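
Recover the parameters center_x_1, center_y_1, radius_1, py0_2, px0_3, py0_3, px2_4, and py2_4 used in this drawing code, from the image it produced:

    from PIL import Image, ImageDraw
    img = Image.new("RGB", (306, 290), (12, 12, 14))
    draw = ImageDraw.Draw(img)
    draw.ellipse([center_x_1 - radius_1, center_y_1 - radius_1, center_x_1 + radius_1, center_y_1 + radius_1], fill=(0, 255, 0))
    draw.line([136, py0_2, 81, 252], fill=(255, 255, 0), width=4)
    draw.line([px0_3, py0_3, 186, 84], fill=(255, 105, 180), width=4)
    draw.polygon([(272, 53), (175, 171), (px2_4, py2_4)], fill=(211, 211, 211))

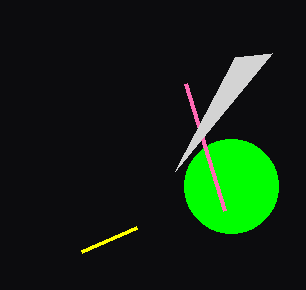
center_x_1 = 231, center_y_1 = 186, radius_1 = 47, py0_2 = 228, px0_3 = 225, py0_3 = 211, px2_4 = 235, py2_4 = 57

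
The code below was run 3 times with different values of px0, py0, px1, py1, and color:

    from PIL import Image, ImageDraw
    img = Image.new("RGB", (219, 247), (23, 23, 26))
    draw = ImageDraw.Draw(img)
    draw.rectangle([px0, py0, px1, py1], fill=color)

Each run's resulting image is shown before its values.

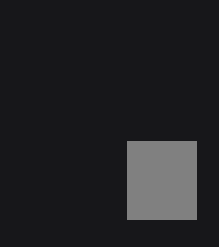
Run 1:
px0 = 127; py0 = 141; px1 = 196; py1 = 219; color = 'gray'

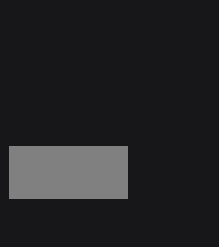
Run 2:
px0 = 9, py0 = 146, px1 = 127, py1 = 198, color = 'gray'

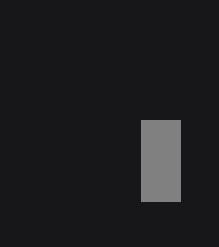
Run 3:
px0 = 141; py0 = 120; px1 = 180; py1 = 201; color = 'gray'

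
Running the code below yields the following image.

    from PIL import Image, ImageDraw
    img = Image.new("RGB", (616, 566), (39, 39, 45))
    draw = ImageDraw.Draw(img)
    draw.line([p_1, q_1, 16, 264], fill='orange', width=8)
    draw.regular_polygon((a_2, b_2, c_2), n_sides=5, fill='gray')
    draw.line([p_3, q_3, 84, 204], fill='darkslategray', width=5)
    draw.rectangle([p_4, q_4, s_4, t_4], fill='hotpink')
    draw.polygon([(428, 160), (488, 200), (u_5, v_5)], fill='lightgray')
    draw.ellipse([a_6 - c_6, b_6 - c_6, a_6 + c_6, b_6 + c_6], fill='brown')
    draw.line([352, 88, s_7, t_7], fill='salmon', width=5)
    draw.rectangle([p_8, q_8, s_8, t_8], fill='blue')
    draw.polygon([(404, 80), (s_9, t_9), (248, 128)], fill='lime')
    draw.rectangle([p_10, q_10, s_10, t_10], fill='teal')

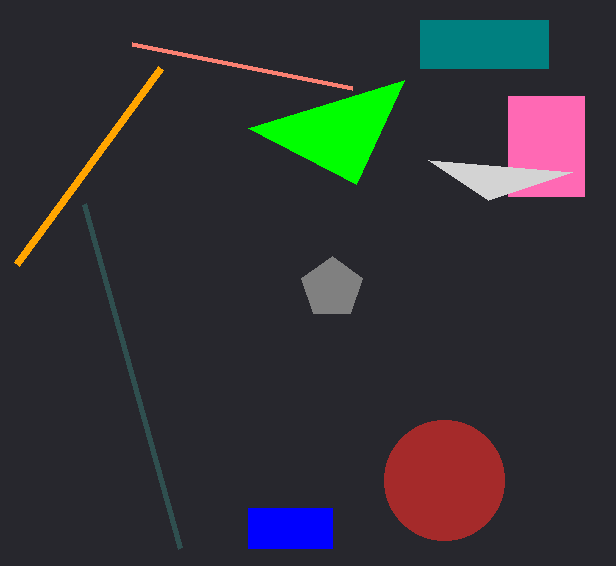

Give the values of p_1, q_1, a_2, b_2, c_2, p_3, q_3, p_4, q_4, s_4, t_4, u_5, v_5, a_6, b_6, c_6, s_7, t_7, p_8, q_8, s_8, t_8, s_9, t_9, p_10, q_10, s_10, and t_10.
p_1 = 160, q_1 = 68, a_2 = 332, b_2 = 288, c_2 = 32, p_3 = 180, q_3 = 548, p_4 = 508, q_4 = 96, s_4 = 584, t_4 = 196, u_5 = 572, v_5 = 172, a_6 = 444, b_6 = 480, c_6 = 60, s_7 = 132, t_7 = 44, p_8 = 248, q_8 = 508, s_8 = 332, t_8 = 548, s_9 = 356, t_9 = 184, p_10 = 420, q_10 = 20, s_10 = 548, t_10 = 68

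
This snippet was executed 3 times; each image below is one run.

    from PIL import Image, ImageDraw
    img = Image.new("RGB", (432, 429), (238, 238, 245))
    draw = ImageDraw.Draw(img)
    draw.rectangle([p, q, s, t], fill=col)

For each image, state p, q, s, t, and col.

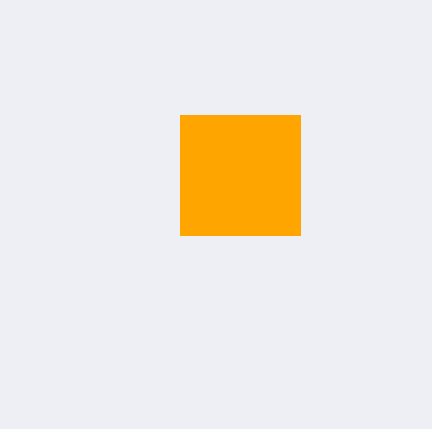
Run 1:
p = 180, q = 115, s = 300, t = 235, col = 'orange'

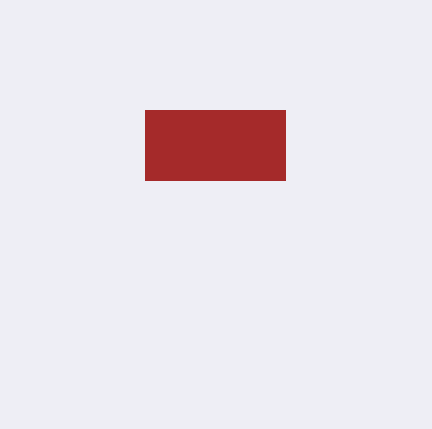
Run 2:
p = 145; q = 110; s = 285; t = 180; col = 'brown'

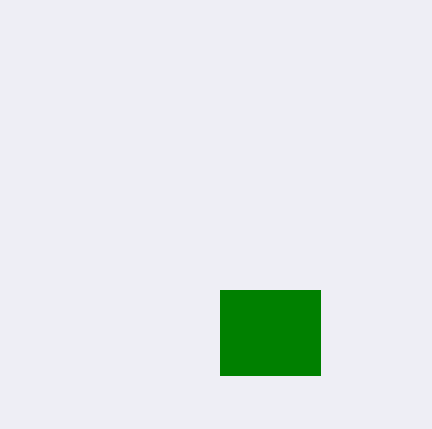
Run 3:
p = 220, q = 290, s = 320, t = 375, col = 'green'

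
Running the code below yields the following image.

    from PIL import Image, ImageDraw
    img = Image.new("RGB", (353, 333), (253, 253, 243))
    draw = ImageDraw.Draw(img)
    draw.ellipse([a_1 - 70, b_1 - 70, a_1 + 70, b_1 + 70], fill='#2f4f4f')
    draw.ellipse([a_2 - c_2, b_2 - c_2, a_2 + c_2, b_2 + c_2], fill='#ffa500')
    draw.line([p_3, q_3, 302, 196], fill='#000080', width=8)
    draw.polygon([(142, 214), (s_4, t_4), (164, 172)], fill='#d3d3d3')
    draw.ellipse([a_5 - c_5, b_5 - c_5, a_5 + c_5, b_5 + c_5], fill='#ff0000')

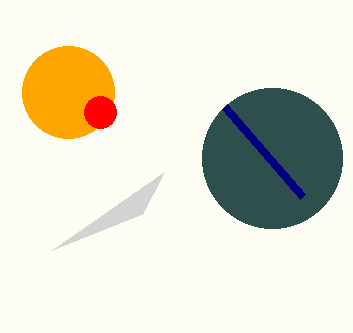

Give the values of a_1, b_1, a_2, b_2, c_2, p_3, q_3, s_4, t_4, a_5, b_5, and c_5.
a_1 = 272
b_1 = 158
a_2 = 68
b_2 = 92
c_2 = 46
p_3 = 224
q_3 = 106
s_4 = 52
t_4 = 250
a_5 = 100
b_5 = 112
c_5 = 16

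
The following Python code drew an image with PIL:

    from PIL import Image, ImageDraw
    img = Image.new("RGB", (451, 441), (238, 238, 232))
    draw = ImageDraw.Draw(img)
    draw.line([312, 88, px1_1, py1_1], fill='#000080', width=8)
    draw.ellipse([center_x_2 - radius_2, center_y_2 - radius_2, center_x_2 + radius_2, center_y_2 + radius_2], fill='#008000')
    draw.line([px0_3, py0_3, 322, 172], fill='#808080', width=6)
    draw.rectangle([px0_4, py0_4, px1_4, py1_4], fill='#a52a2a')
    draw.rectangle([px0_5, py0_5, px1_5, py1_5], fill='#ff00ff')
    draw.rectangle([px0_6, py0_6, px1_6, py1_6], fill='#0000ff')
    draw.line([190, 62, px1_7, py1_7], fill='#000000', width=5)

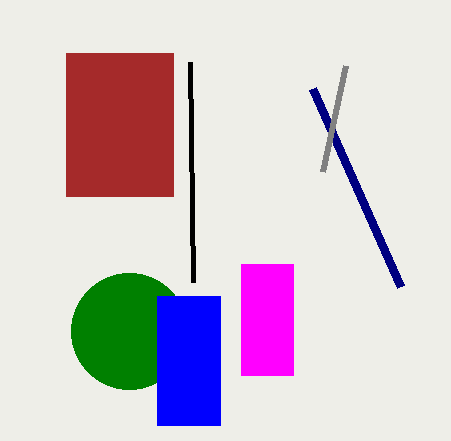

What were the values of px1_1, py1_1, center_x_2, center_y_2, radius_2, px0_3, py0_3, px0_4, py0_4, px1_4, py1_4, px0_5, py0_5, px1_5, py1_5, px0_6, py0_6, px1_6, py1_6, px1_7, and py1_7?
px1_1 = 400, py1_1 = 286, center_x_2 = 129, center_y_2 = 331, radius_2 = 58, px0_3 = 345, py0_3 = 66, px0_4 = 66, py0_4 = 53, px1_4 = 173, py1_4 = 196, px0_5 = 241, py0_5 = 264, px1_5 = 293, py1_5 = 375, px0_6 = 157, py0_6 = 296, px1_6 = 220, py1_6 = 425, px1_7 = 193, py1_7 = 282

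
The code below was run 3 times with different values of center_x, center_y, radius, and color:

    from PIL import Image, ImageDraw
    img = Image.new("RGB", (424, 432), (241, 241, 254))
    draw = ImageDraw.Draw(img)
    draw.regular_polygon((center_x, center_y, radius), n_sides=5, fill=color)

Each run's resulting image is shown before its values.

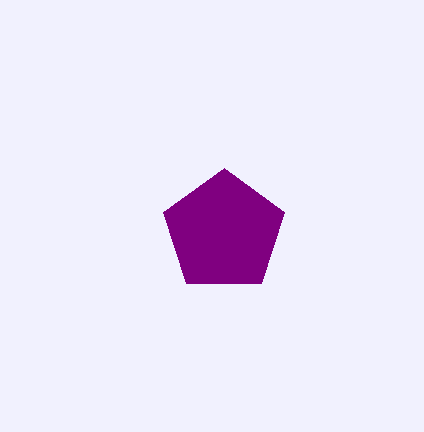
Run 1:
center_x = 224, center_y = 232, radius = 64, color = 'purple'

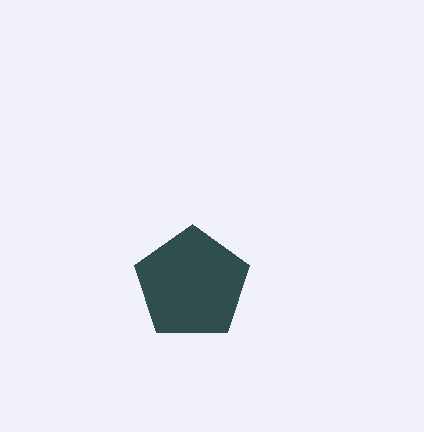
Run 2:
center_x = 192; center_y = 284; radius = 60; color = 'darkslategray'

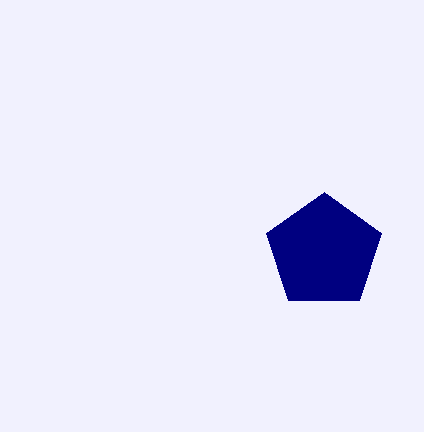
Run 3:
center_x = 324; center_y = 252; radius = 60; color = 'navy'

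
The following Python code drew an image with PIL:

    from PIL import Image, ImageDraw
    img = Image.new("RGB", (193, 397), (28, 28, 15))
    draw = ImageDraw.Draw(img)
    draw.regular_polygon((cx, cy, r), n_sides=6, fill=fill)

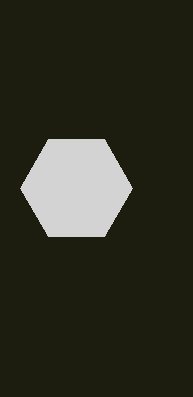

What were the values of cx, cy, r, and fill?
cx = 76, cy = 188, r = 56, fill = 'lightgray'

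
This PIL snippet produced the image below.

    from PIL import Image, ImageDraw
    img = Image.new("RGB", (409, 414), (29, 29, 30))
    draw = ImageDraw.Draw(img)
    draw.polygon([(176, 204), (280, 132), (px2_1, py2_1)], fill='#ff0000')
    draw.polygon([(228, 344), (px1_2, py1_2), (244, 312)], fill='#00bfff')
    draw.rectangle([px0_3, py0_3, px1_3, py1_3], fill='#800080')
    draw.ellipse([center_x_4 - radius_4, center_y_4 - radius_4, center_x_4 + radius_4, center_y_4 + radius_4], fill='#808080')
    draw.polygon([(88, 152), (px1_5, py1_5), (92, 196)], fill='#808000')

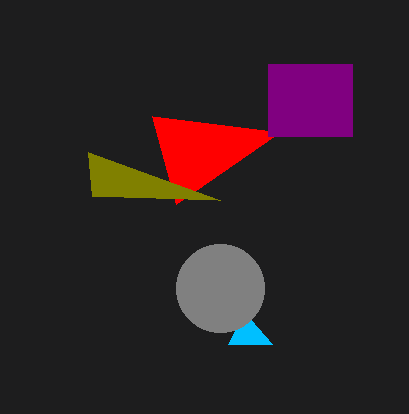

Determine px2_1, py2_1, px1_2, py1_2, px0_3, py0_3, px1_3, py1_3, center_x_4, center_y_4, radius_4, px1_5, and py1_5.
px2_1 = 152
py2_1 = 116
px1_2 = 272
py1_2 = 344
px0_3 = 268
py0_3 = 64
px1_3 = 352
py1_3 = 136
center_x_4 = 220
center_y_4 = 288
radius_4 = 44
px1_5 = 220
py1_5 = 200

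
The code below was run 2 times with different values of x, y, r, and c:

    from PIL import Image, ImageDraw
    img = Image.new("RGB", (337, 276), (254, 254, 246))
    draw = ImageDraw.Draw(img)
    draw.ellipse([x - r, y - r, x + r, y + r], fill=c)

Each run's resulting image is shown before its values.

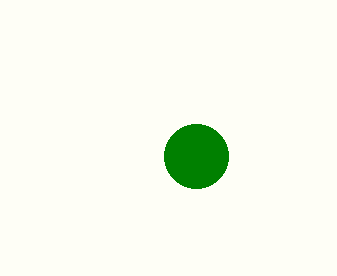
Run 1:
x = 196, y = 156, r = 32, c = 'green'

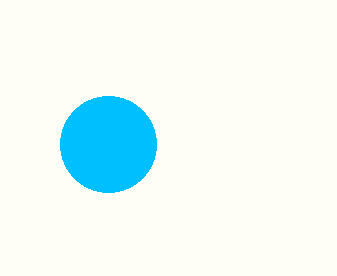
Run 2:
x = 108; y = 144; r = 48; c = 'deepskyblue'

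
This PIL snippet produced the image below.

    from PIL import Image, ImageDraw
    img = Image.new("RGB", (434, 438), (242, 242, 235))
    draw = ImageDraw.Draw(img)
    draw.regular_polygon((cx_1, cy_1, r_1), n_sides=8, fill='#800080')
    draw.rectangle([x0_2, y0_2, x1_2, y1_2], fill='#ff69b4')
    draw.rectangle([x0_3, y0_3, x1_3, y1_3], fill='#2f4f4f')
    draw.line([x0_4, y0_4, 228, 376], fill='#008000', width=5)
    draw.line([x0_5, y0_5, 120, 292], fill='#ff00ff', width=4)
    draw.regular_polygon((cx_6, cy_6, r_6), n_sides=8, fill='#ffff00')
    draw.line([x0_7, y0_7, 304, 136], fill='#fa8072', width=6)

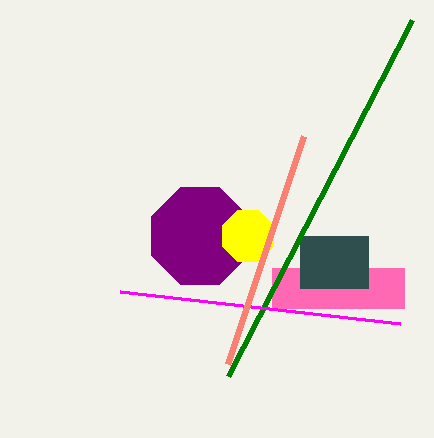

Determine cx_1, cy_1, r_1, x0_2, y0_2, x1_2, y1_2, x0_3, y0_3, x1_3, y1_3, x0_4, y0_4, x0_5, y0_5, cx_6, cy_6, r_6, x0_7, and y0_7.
cx_1 = 200
cy_1 = 236
r_1 = 52
x0_2 = 272
y0_2 = 268
x1_2 = 404
y1_2 = 308
x0_3 = 300
y0_3 = 236
x1_3 = 368
y1_3 = 288
x0_4 = 412
y0_4 = 20
x0_5 = 400
y0_5 = 324
cx_6 = 248
cy_6 = 236
r_6 = 28
x0_7 = 228
y0_7 = 364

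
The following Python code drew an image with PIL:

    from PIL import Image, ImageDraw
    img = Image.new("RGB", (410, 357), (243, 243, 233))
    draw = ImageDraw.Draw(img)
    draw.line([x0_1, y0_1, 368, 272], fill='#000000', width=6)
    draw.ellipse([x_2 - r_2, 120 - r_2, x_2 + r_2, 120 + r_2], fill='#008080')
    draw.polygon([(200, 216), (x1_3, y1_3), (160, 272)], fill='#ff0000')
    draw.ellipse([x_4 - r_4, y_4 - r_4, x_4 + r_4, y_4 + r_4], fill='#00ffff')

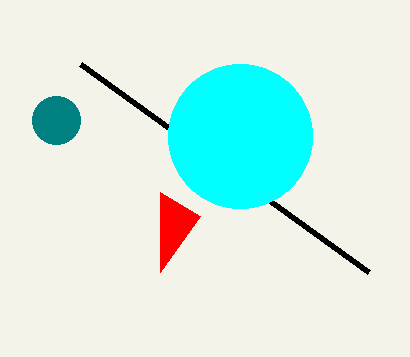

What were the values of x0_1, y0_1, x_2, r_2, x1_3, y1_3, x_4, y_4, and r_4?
x0_1 = 80; y0_1 = 64; x_2 = 56; r_2 = 24; x1_3 = 160; y1_3 = 192; x_4 = 240; y_4 = 136; r_4 = 72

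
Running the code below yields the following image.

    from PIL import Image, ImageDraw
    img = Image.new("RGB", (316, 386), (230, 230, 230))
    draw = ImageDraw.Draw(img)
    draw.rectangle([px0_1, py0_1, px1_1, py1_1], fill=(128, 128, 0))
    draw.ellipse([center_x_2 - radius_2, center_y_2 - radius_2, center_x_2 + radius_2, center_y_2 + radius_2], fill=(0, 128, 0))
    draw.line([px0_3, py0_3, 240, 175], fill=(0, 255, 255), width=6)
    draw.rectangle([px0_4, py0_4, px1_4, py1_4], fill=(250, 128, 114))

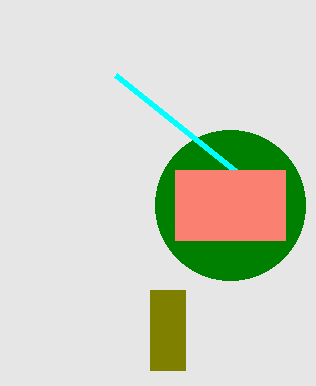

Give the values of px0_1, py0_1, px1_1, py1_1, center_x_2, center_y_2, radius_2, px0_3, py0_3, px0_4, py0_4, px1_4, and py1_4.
px0_1 = 150, py0_1 = 290, px1_1 = 185, py1_1 = 370, center_x_2 = 230, center_y_2 = 205, radius_2 = 75, px0_3 = 115, py0_3 = 75, px0_4 = 175, py0_4 = 170, px1_4 = 285, py1_4 = 240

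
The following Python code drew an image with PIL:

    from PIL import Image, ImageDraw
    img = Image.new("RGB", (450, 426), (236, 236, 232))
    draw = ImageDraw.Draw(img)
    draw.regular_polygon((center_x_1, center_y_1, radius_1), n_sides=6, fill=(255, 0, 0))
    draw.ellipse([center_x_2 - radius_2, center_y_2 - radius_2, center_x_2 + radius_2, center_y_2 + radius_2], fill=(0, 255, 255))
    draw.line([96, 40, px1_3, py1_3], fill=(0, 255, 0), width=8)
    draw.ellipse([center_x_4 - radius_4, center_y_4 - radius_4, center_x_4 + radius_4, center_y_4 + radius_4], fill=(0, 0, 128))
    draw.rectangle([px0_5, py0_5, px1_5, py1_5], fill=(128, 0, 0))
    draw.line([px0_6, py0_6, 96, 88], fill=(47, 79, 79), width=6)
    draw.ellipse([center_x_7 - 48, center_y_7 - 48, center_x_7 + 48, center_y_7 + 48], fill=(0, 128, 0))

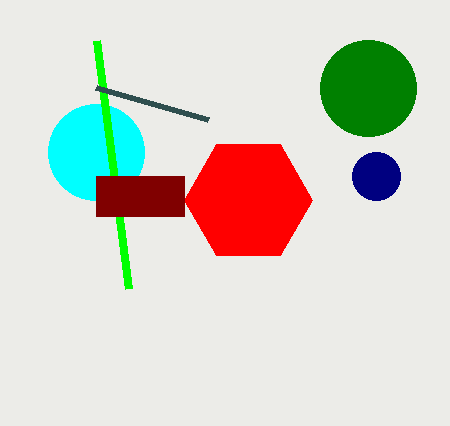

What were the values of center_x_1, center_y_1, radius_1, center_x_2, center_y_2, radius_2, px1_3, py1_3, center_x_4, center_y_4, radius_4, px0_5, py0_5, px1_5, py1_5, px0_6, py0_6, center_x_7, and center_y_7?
center_x_1 = 248, center_y_1 = 200, radius_1 = 64, center_x_2 = 96, center_y_2 = 152, radius_2 = 48, px1_3 = 128, py1_3 = 288, center_x_4 = 376, center_y_4 = 176, radius_4 = 24, px0_5 = 96, py0_5 = 176, px1_5 = 184, py1_5 = 216, px0_6 = 208, py0_6 = 120, center_x_7 = 368, center_y_7 = 88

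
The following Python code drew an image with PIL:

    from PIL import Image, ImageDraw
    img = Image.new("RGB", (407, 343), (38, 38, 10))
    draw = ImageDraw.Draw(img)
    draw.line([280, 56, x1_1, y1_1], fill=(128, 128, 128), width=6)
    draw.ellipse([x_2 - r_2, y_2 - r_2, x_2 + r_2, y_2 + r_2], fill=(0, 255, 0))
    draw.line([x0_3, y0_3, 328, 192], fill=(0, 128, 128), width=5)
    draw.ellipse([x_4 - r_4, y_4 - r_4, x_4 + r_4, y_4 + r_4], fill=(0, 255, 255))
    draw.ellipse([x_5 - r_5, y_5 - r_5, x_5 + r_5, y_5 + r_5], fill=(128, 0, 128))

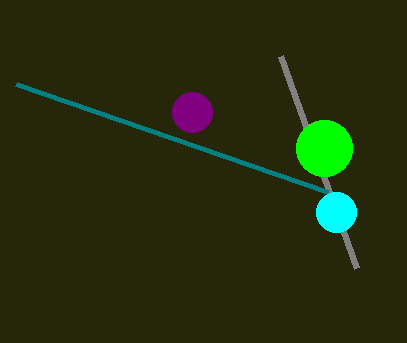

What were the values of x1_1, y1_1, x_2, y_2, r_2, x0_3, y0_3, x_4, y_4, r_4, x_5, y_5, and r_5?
x1_1 = 356
y1_1 = 268
x_2 = 324
y_2 = 148
r_2 = 28
x0_3 = 16
y0_3 = 84
x_4 = 336
y_4 = 212
r_4 = 20
x_5 = 192
y_5 = 112
r_5 = 20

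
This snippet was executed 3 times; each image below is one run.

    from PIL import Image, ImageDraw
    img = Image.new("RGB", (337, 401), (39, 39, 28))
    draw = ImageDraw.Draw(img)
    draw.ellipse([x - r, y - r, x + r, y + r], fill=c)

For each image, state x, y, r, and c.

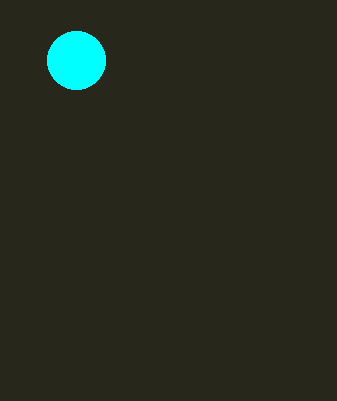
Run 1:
x = 76
y = 60
r = 29
c = 'cyan'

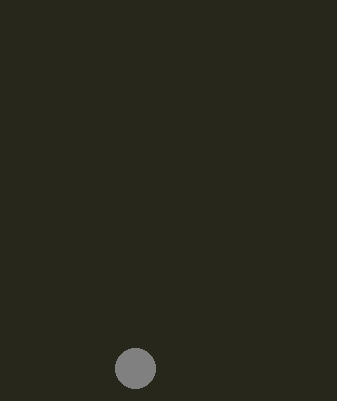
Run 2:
x = 135, y = 368, r = 20, c = 'gray'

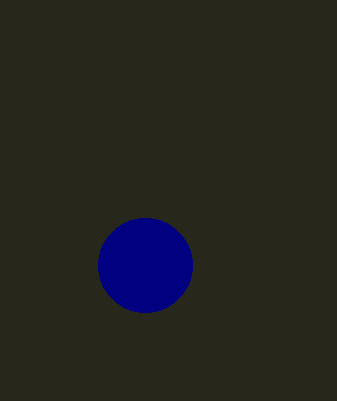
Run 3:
x = 145; y = 265; r = 47; c = 'navy'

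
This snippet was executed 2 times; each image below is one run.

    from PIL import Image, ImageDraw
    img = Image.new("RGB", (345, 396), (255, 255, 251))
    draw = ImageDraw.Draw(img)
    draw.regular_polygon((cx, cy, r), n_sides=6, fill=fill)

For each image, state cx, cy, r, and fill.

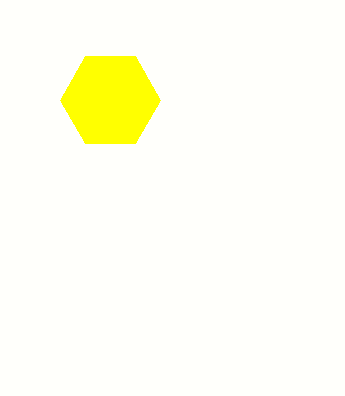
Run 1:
cx = 110
cy = 100
r = 50
fill = 'yellow'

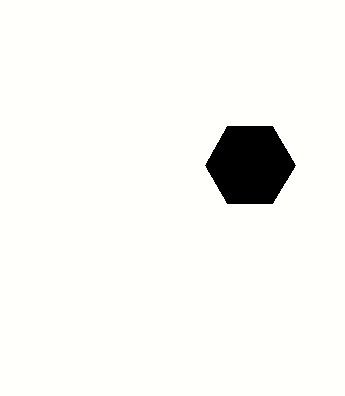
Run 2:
cx = 250, cy = 165, r = 45, fill = 'black'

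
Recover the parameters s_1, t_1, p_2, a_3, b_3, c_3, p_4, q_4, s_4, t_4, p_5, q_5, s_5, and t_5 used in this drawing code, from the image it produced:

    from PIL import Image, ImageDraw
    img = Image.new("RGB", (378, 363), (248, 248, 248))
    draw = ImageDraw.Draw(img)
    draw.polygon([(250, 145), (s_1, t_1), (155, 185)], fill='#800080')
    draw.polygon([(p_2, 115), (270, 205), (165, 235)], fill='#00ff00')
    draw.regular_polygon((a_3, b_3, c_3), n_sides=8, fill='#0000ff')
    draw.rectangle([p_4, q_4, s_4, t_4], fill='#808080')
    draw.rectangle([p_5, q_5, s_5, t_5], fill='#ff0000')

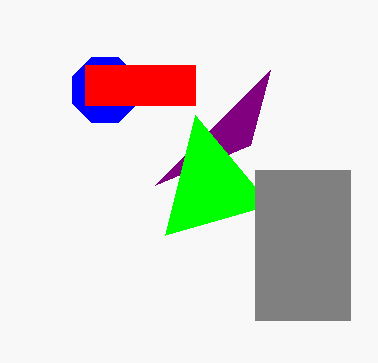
s_1 = 270, t_1 = 70, p_2 = 195, a_3 = 105, b_3 = 90, c_3 = 35, p_4 = 255, q_4 = 170, s_4 = 350, t_4 = 320, p_5 = 85, q_5 = 65, s_5 = 195, t_5 = 105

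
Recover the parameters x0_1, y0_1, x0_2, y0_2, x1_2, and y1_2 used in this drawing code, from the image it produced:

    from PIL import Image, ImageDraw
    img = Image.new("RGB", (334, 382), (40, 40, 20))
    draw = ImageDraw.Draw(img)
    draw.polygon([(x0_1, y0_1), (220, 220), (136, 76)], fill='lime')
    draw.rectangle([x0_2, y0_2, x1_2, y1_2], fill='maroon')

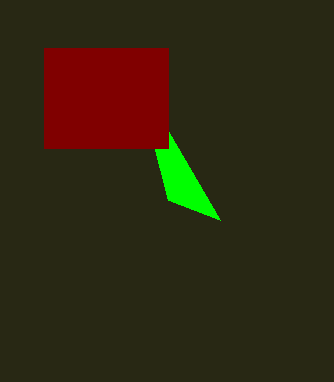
x0_1 = 168; y0_1 = 200; x0_2 = 44; y0_2 = 48; x1_2 = 168; y1_2 = 148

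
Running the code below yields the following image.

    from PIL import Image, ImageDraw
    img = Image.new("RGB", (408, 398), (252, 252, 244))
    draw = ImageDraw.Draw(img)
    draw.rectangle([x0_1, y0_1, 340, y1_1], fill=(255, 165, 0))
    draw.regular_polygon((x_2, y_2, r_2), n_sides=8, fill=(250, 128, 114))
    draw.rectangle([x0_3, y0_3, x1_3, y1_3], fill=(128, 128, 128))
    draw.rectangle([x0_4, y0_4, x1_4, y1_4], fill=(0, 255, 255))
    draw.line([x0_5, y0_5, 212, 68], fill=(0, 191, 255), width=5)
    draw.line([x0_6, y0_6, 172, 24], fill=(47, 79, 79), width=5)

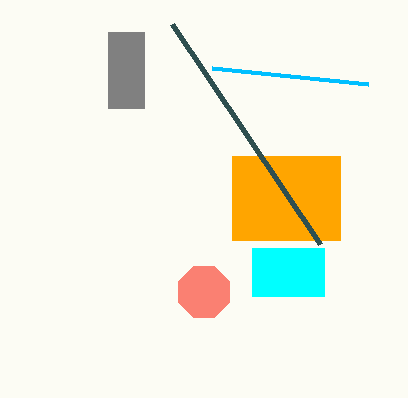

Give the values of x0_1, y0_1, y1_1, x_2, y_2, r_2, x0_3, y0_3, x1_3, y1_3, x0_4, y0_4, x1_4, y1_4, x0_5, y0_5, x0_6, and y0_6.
x0_1 = 232, y0_1 = 156, y1_1 = 240, x_2 = 204, y_2 = 292, r_2 = 28, x0_3 = 108, y0_3 = 32, x1_3 = 144, y1_3 = 108, x0_4 = 252, y0_4 = 248, x1_4 = 324, y1_4 = 296, x0_5 = 368, y0_5 = 84, x0_6 = 320, y0_6 = 244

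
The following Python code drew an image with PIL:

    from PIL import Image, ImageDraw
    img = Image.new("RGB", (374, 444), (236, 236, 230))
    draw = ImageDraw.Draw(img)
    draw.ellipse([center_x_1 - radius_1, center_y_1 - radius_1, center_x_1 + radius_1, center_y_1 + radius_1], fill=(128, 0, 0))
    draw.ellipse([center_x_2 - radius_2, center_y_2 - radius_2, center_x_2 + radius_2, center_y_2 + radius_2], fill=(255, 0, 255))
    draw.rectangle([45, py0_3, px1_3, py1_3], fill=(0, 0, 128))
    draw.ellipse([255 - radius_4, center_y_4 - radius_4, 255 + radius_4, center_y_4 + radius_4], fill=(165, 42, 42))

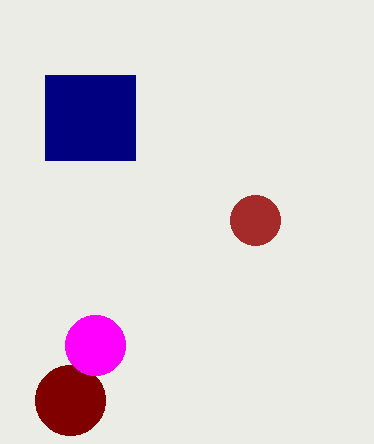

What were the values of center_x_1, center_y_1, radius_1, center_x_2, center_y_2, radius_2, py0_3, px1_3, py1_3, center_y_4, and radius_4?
center_x_1 = 70; center_y_1 = 400; radius_1 = 35; center_x_2 = 95; center_y_2 = 345; radius_2 = 30; py0_3 = 75; px1_3 = 135; py1_3 = 160; center_y_4 = 220; radius_4 = 25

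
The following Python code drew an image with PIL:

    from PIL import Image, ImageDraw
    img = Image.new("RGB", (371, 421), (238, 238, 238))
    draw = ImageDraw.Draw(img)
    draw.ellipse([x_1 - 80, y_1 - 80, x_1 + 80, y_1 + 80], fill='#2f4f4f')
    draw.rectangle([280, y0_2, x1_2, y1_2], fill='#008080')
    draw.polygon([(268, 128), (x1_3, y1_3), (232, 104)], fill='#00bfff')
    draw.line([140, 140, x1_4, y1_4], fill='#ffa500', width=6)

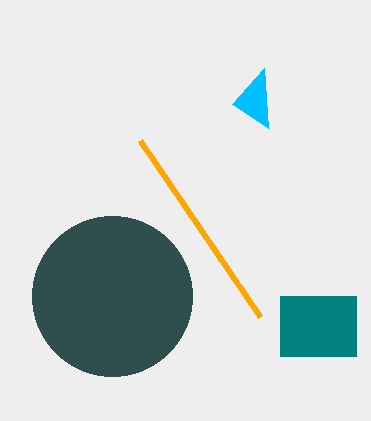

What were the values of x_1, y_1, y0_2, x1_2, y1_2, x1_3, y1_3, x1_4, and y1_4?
x_1 = 112
y_1 = 296
y0_2 = 296
x1_2 = 356
y1_2 = 356
x1_3 = 264
y1_3 = 68
x1_4 = 260
y1_4 = 316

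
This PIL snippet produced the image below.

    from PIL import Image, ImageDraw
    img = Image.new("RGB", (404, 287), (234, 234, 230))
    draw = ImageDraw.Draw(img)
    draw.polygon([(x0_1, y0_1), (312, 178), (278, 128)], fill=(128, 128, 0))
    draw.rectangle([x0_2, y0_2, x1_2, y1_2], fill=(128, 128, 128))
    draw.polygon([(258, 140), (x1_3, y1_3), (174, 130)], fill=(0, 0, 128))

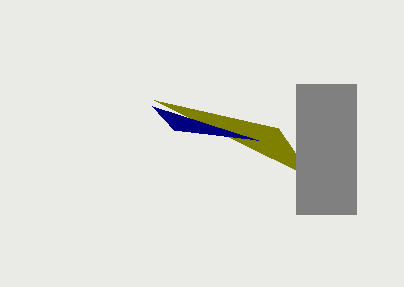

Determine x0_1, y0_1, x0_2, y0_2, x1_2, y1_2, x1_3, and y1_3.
x0_1 = 154
y0_1 = 100
x0_2 = 296
y0_2 = 84
x1_2 = 356
y1_2 = 214
x1_3 = 152
y1_3 = 106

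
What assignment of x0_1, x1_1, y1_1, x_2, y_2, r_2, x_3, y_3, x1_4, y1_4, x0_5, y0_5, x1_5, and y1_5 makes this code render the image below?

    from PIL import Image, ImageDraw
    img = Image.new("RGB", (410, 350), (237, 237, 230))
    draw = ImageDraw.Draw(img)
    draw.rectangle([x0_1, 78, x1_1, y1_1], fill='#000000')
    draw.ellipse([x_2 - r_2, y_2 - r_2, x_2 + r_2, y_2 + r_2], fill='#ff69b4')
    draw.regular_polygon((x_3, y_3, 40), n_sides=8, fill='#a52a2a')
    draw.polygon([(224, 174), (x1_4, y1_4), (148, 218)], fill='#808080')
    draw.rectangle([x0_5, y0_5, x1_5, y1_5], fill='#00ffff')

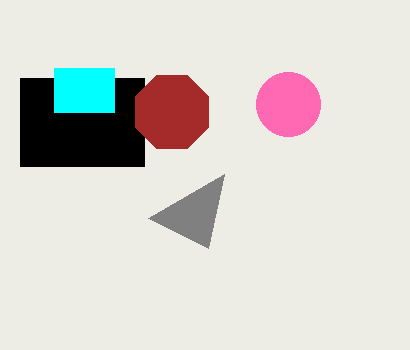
x0_1 = 20, x1_1 = 144, y1_1 = 166, x_2 = 288, y_2 = 104, r_2 = 32, x_3 = 172, y_3 = 112, x1_4 = 208, y1_4 = 248, x0_5 = 54, y0_5 = 68, x1_5 = 114, y1_5 = 112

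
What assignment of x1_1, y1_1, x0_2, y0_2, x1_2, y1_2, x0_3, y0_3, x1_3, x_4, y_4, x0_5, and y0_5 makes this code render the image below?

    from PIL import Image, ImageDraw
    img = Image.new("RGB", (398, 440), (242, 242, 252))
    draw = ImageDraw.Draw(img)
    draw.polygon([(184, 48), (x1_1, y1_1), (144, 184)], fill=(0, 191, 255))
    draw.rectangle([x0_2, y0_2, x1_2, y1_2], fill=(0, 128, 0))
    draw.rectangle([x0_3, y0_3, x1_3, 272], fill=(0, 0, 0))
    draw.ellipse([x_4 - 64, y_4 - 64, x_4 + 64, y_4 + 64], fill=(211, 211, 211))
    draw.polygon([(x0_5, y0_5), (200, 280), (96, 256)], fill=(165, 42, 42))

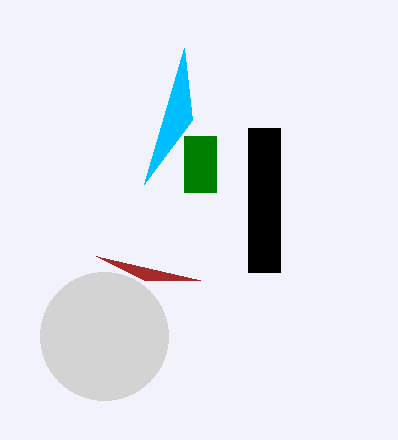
x1_1 = 192; y1_1 = 120; x0_2 = 184; y0_2 = 136; x1_2 = 216; y1_2 = 192; x0_3 = 248; y0_3 = 128; x1_3 = 280; x_4 = 104; y_4 = 336; x0_5 = 144; y0_5 = 280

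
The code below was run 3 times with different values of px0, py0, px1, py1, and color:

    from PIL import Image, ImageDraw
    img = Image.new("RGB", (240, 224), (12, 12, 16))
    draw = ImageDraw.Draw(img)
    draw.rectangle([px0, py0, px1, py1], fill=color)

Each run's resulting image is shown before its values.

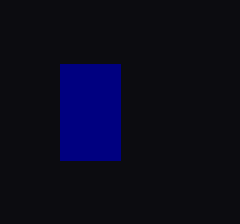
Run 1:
px0 = 60; py0 = 64; px1 = 120; py1 = 160; color = 'navy'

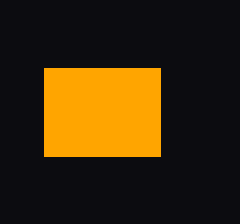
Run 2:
px0 = 44; py0 = 68; px1 = 160; py1 = 156; color = 'orange'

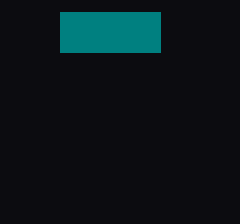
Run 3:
px0 = 60, py0 = 12, px1 = 160, py1 = 52, color = 'teal'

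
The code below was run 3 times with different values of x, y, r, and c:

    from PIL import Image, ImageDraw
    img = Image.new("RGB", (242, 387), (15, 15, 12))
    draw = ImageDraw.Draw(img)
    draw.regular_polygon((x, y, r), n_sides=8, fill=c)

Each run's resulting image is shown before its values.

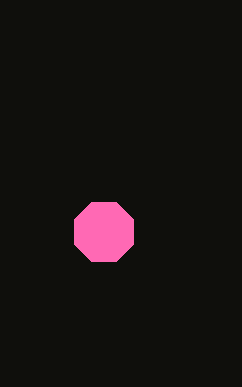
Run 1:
x = 104, y = 232, r = 32, c = 'hotpink'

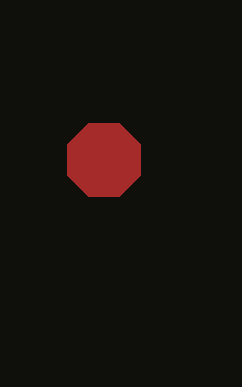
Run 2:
x = 104
y = 160
r = 40
c = 'brown'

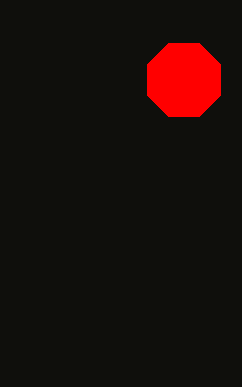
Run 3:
x = 184, y = 80, r = 40, c = 'red'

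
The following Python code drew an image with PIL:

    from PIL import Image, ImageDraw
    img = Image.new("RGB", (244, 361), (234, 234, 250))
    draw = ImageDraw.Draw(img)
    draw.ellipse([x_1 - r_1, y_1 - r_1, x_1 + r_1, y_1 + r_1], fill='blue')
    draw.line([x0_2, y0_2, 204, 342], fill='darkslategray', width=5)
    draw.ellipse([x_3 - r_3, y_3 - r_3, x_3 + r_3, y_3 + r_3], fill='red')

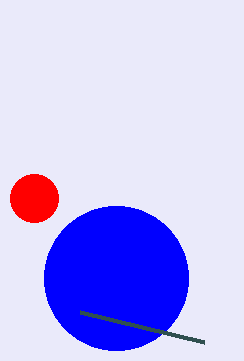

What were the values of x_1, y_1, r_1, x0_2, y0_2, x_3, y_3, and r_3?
x_1 = 116
y_1 = 278
r_1 = 72
x0_2 = 80
y0_2 = 312
x_3 = 34
y_3 = 198
r_3 = 24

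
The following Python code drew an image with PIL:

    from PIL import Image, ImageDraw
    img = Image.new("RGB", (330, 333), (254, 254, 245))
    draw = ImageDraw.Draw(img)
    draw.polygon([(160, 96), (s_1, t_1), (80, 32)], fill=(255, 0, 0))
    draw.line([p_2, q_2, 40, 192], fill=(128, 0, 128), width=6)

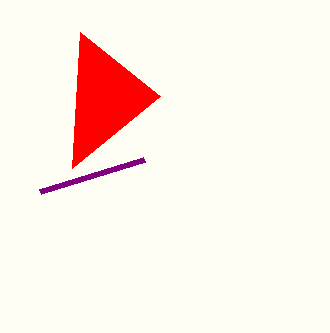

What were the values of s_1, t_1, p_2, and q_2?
s_1 = 72; t_1 = 168; p_2 = 144; q_2 = 160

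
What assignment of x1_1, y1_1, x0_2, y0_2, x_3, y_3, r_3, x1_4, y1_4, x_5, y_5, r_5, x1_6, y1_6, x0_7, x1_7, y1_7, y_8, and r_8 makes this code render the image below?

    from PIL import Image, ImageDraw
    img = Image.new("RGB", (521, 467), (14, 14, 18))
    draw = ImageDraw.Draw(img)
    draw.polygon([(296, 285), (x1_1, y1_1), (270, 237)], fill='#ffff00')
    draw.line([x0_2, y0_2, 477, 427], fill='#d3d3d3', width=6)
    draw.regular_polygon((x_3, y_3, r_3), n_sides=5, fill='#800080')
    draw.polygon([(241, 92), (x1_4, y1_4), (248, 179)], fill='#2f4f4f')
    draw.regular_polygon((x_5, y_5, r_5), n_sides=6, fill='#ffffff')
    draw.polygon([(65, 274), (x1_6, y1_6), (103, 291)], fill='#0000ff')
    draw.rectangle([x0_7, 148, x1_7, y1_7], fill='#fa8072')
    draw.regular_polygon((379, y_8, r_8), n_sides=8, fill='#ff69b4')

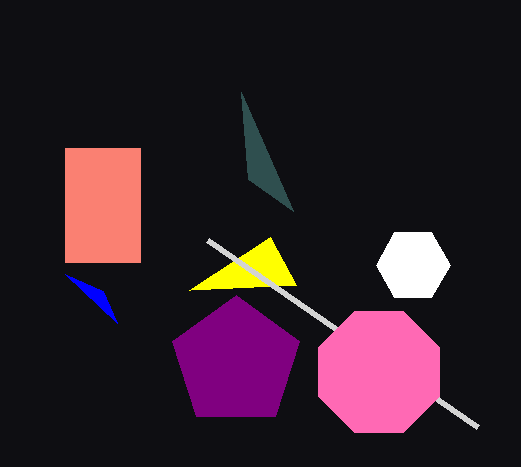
x1_1 = 189
y1_1 = 290
x0_2 = 207
y0_2 = 240
x_3 = 236
y_3 = 362
r_3 = 67
x1_4 = 293
y1_4 = 211
x_5 = 413
y_5 = 265
r_5 = 37
x1_6 = 117
y1_6 = 323
x0_7 = 65
x1_7 = 140
y1_7 = 262
y_8 = 372
r_8 = 65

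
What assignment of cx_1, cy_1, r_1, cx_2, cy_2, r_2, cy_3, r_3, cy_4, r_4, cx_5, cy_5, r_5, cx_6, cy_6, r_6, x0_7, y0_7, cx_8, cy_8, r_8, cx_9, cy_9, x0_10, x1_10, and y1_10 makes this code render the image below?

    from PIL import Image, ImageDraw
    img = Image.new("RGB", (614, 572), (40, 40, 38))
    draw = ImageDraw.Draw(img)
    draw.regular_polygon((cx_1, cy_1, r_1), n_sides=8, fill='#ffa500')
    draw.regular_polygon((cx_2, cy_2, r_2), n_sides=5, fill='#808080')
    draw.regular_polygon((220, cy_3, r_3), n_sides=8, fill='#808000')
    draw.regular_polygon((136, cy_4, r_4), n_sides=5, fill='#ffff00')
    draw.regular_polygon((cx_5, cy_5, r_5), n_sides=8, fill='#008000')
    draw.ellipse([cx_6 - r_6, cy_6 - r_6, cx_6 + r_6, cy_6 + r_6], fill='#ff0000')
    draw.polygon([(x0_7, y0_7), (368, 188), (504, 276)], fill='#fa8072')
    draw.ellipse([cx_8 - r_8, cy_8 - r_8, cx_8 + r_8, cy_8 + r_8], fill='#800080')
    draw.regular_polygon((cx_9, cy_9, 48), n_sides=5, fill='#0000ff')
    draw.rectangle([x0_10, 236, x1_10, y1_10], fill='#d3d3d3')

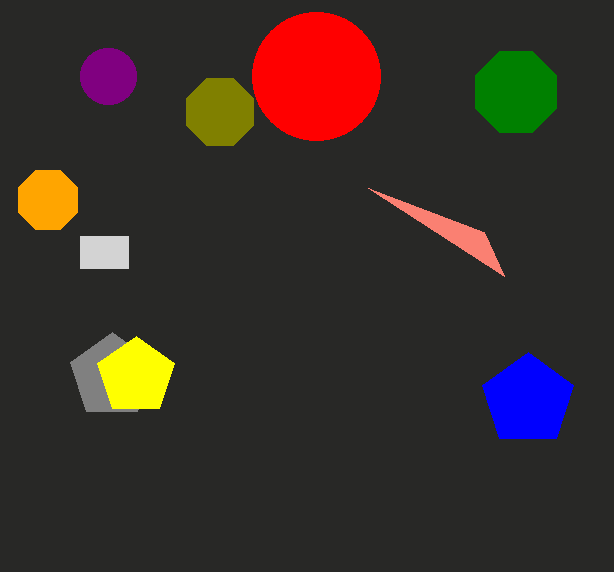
cx_1 = 48; cy_1 = 200; r_1 = 32; cx_2 = 112; cy_2 = 376; r_2 = 44; cy_3 = 112; r_3 = 36; cy_4 = 376; r_4 = 40; cx_5 = 516; cy_5 = 92; r_5 = 44; cx_6 = 316; cy_6 = 76; r_6 = 64; x0_7 = 484; y0_7 = 232; cx_8 = 108; cy_8 = 76; r_8 = 28; cx_9 = 528; cy_9 = 400; x0_10 = 80; x1_10 = 128; y1_10 = 268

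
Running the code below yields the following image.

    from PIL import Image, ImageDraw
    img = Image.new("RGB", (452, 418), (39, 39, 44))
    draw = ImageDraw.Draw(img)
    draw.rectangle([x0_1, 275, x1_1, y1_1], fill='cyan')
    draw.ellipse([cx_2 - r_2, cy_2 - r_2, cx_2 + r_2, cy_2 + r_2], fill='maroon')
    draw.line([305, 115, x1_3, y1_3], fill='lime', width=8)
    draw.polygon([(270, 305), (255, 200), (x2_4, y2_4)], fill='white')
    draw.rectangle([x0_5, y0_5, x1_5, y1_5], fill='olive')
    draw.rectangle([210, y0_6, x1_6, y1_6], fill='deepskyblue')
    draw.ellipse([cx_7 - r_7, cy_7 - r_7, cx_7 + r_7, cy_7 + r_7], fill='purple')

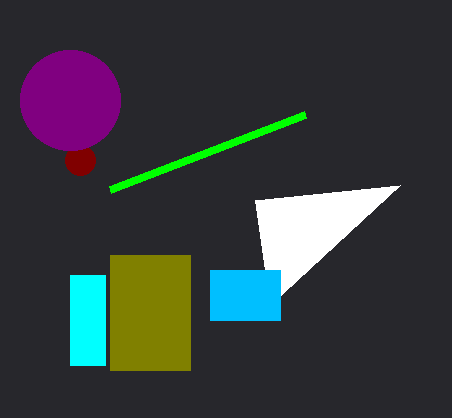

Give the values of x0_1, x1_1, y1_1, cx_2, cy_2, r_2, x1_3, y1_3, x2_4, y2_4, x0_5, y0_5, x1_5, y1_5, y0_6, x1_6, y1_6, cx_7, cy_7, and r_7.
x0_1 = 70
x1_1 = 105
y1_1 = 365
cx_2 = 80
cy_2 = 160
r_2 = 15
x1_3 = 110
y1_3 = 190
x2_4 = 400
y2_4 = 185
x0_5 = 110
y0_5 = 255
x1_5 = 190
y1_5 = 370
y0_6 = 270
x1_6 = 280
y1_6 = 320
cx_7 = 70
cy_7 = 100
r_7 = 50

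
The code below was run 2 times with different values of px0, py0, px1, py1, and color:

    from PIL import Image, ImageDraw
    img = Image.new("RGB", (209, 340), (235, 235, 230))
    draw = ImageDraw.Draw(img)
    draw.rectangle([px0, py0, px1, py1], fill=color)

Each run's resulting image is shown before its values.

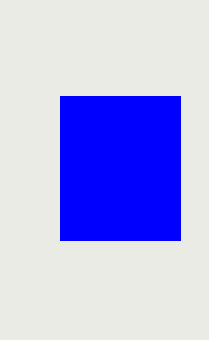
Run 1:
px0 = 60; py0 = 96; px1 = 180; py1 = 240; color = 'blue'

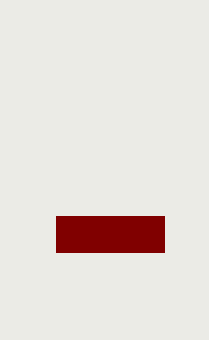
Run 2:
px0 = 56; py0 = 216; px1 = 164; py1 = 252; color = 'maroon'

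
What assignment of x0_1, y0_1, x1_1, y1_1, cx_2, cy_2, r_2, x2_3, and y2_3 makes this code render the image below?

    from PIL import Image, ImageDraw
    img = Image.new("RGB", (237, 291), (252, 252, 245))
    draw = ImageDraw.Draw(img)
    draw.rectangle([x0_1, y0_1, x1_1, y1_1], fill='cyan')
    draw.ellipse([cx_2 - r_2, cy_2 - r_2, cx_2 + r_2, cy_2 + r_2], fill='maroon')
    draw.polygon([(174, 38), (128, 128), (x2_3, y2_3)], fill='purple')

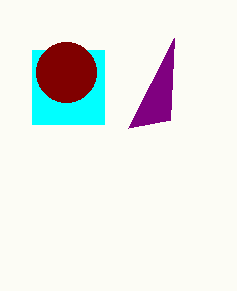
x0_1 = 32, y0_1 = 50, x1_1 = 104, y1_1 = 124, cx_2 = 66, cy_2 = 72, r_2 = 30, x2_3 = 170, y2_3 = 120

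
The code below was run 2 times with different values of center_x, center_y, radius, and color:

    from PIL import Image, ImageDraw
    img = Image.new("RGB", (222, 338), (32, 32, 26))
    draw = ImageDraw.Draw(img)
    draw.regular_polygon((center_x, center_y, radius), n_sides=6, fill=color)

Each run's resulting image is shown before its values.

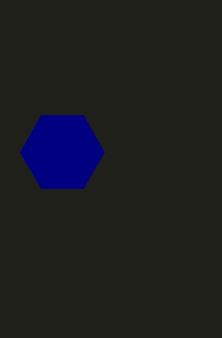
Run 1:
center_x = 62; center_y = 152; radius = 42; color = 'navy'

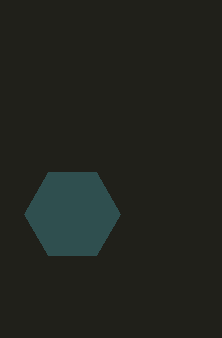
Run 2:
center_x = 72; center_y = 214; radius = 48; color = 'darkslategray'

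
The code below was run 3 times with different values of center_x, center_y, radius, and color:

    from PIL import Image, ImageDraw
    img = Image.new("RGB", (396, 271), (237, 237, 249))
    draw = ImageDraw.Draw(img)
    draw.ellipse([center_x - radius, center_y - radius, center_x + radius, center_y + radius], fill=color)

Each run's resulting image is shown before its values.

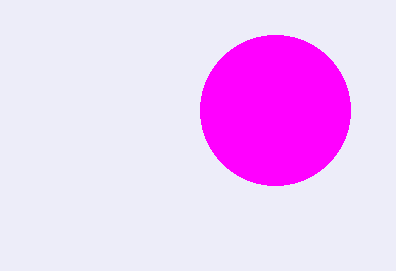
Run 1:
center_x = 275
center_y = 110
radius = 75
color = 'magenta'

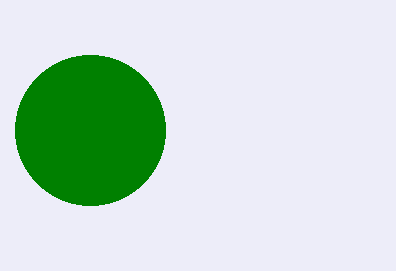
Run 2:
center_x = 90; center_y = 130; radius = 75; color = 'green'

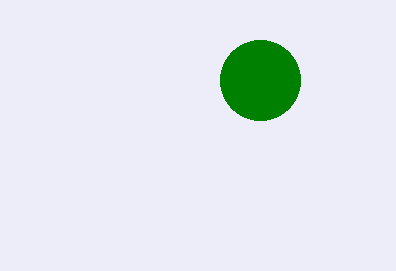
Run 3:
center_x = 260; center_y = 80; radius = 40; color = 'green'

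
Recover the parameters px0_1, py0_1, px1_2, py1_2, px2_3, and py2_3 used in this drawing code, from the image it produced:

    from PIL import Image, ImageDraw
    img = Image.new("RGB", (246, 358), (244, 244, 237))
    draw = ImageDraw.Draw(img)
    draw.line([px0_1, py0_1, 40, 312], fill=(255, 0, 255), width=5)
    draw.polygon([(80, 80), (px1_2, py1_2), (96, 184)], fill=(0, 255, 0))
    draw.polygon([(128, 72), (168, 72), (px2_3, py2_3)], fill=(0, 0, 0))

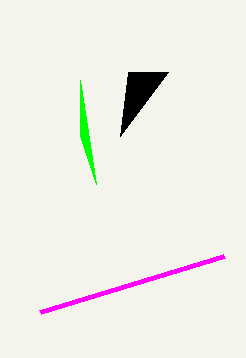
px0_1 = 224; py0_1 = 256; px1_2 = 80; py1_2 = 136; px2_3 = 120; py2_3 = 136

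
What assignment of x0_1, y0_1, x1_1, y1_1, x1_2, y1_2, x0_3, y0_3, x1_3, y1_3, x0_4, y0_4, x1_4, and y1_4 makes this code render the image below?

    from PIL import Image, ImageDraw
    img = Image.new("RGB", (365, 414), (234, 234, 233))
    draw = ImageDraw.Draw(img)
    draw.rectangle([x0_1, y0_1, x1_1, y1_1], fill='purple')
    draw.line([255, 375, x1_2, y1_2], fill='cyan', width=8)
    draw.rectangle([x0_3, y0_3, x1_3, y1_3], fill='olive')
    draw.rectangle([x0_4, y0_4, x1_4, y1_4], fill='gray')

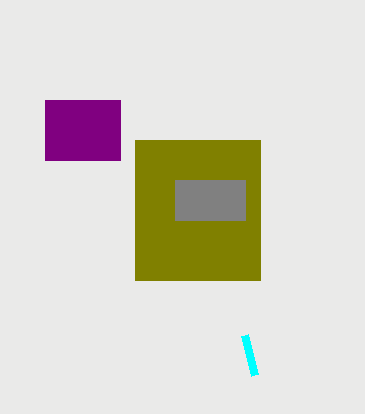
x0_1 = 45
y0_1 = 100
x1_1 = 120
y1_1 = 160
x1_2 = 245
y1_2 = 335
x0_3 = 135
y0_3 = 140
x1_3 = 260
y1_3 = 280
x0_4 = 175
y0_4 = 180
x1_4 = 245
y1_4 = 220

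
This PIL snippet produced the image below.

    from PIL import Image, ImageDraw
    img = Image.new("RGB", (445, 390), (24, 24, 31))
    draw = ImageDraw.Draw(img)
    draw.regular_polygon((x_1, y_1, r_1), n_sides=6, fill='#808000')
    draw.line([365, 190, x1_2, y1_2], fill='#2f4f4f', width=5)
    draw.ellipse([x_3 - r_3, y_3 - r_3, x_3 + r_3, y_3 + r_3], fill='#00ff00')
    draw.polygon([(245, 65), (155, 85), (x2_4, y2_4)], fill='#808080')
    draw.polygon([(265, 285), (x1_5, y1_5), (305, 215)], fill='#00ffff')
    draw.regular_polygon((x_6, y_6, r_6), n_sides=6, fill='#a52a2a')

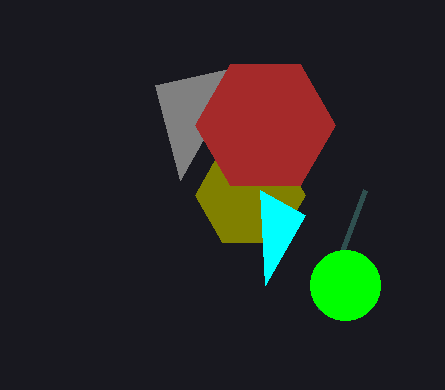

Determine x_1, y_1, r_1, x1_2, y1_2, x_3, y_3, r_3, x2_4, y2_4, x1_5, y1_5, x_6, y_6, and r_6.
x_1 = 250, y_1 = 195, r_1 = 55, x1_2 = 320, y1_2 = 310, x_3 = 345, y_3 = 285, r_3 = 35, x2_4 = 180, y2_4 = 180, x1_5 = 260, y1_5 = 190, x_6 = 265, y_6 = 125, r_6 = 70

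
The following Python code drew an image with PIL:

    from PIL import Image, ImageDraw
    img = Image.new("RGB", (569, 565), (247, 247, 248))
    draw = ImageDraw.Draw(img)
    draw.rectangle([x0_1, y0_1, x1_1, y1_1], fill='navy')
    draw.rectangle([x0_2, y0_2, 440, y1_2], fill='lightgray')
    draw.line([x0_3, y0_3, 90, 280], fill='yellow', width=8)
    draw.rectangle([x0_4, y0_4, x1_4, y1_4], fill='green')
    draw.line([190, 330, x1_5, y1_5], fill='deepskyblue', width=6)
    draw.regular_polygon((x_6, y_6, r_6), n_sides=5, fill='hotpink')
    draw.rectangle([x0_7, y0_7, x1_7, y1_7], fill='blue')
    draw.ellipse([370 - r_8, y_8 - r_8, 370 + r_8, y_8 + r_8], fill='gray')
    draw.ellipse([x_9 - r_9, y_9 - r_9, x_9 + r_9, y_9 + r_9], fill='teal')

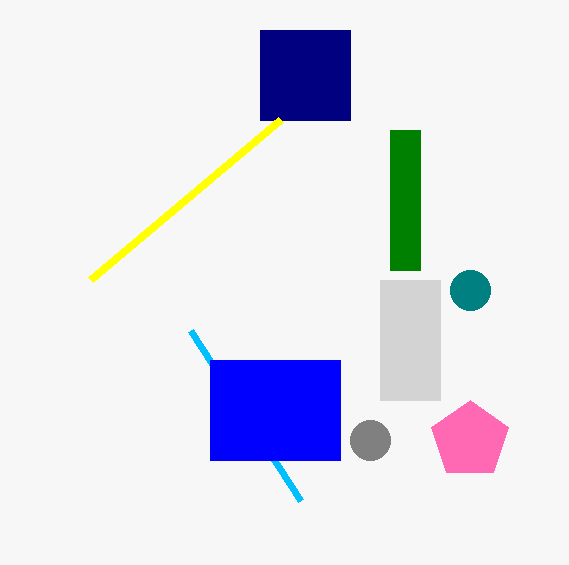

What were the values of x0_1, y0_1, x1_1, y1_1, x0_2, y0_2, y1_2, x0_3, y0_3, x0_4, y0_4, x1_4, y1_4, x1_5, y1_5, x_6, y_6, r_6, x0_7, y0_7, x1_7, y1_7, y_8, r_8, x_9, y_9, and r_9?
x0_1 = 260; y0_1 = 30; x1_1 = 350; y1_1 = 120; x0_2 = 380; y0_2 = 280; y1_2 = 400; x0_3 = 280; y0_3 = 120; x0_4 = 390; y0_4 = 130; x1_4 = 420; y1_4 = 270; x1_5 = 300; y1_5 = 500; x_6 = 470; y_6 = 440; r_6 = 40; x0_7 = 210; y0_7 = 360; x1_7 = 340; y1_7 = 460; y_8 = 440; r_8 = 20; x_9 = 470; y_9 = 290; r_9 = 20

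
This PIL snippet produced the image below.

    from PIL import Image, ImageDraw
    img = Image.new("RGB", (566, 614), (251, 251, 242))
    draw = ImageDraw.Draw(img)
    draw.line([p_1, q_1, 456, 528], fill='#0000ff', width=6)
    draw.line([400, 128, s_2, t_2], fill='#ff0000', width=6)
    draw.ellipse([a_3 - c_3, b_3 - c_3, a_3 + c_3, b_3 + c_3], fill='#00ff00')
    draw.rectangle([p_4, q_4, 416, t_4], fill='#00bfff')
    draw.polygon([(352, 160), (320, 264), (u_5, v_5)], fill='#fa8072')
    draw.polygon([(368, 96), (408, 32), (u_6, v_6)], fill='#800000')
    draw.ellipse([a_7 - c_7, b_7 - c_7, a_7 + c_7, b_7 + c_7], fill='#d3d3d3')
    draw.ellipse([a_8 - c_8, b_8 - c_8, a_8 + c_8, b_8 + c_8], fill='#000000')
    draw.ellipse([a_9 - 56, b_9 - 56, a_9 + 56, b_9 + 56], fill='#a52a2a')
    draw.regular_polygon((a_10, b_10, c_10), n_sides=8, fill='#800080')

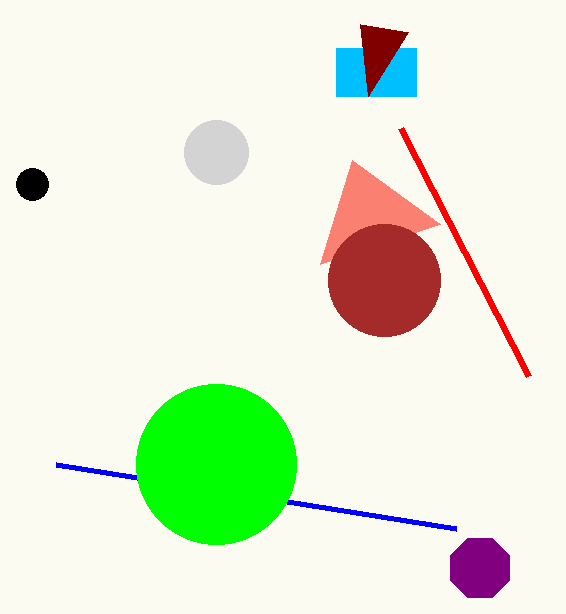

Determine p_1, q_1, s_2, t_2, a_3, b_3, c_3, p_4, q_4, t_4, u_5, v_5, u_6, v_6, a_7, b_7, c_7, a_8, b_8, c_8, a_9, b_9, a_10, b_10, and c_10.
p_1 = 56; q_1 = 464; s_2 = 528; t_2 = 376; a_3 = 216; b_3 = 464; c_3 = 80; p_4 = 336; q_4 = 48; t_4 = 96; u_5 = 440; v_5 = 224; u_6 = 360; v_6 = 24; a_7 = 216; b_7 = 152; c_7 = 32; a_8 = 32; b_8 = 184; c_8 = 16; a_9 = 384; b_9 = 280; a_10 = 480; b_10 = 568; c_10 = 32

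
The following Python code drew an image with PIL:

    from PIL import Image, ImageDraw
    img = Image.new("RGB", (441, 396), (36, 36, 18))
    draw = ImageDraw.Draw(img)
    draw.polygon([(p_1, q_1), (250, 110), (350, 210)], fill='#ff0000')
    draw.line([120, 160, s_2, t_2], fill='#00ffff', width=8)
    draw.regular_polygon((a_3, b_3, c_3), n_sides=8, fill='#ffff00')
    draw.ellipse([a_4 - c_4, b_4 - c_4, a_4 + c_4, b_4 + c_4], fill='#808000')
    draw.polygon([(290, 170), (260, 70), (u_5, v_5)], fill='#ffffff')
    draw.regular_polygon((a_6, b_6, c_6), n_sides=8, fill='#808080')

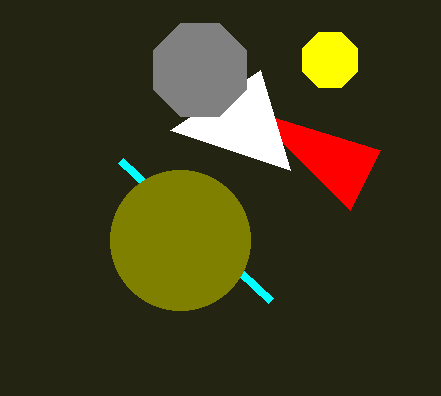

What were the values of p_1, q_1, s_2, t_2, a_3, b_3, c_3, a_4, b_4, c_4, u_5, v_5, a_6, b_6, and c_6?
p_1 = 380; q_1 = 150; s_2 = 270; t_2 = 300; a_3 = 330; b_3 = 60; c_3 = 30; a_4 = 180; b_4 = 240; c_4 = 70; u_5 = 170; v_5 = 130; a_6 = 200; b_6 = 70; c_6 = 50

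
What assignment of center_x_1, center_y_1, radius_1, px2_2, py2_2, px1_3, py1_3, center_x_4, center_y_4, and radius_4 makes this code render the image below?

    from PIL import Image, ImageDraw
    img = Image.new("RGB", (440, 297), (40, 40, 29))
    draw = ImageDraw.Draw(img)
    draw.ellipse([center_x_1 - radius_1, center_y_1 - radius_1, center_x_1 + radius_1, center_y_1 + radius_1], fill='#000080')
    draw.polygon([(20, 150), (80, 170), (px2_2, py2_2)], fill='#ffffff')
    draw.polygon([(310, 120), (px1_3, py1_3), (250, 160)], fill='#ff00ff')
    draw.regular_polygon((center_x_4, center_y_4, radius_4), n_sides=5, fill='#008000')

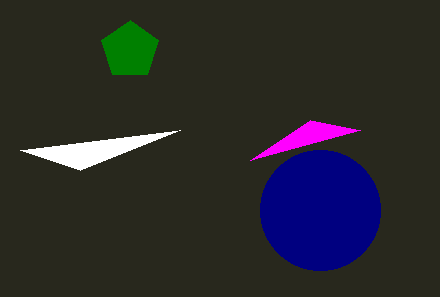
center_x_1 = 320; center_y_1 = 210; radius_1 = 60; px2_2 = 180; py2_2 = 130; px1_3 = 360; py1_3 = 130; center_x_4 = 130; center_y_4 = 50; radius_4 = 30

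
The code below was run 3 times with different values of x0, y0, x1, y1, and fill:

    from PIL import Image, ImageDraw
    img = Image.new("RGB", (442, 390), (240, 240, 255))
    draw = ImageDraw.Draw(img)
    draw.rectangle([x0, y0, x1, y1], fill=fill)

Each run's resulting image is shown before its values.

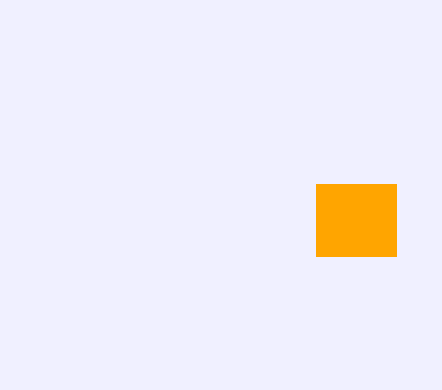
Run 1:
x0 = 316
y0 = 184
x1 = 396
y1 = 256
fill = 'orange'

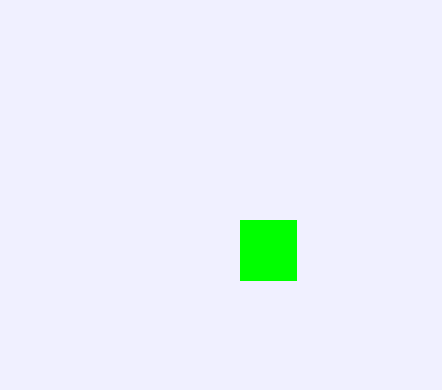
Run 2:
x0 = 240, y0 = 220, x1 = 296, y1 = 280, fill = 'lime'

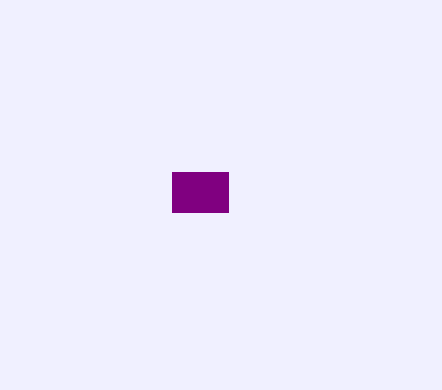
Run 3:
x0 = 172; y0 = 172; x1 = 228; y1 = 212; fill = 'purple'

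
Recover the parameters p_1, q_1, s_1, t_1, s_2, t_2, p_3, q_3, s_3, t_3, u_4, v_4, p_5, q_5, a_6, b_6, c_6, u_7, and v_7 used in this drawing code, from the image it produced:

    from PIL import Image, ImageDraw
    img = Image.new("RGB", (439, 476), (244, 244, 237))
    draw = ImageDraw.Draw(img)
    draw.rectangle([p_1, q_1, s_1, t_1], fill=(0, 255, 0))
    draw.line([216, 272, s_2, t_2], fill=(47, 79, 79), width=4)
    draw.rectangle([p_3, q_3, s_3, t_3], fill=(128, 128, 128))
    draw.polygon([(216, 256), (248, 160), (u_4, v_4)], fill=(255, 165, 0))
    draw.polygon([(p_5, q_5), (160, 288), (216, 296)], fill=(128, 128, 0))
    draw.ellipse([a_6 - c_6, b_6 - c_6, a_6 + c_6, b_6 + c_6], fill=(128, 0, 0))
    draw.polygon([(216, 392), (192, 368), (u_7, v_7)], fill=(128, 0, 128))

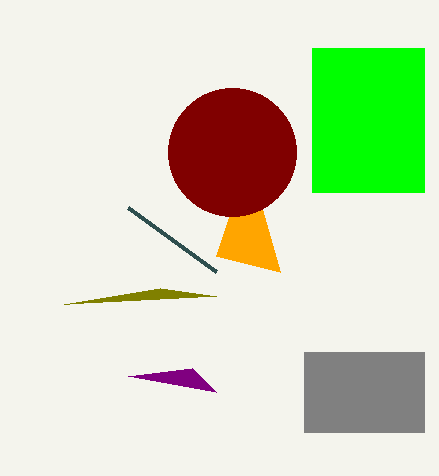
p_1 = 312, q_1 = 48, s_1 = 424, t_1 = 192, s_2 = 128, t_2 = 208, p_3 = 304, q_3 = 352, s_3 = 424, t_3 = 432, u_4 = 280, v_4 = 272, p_5 = 64, q_5 = 304, a_6 = 232, b_6 = 152, c_6 = 64, u_7 = 128, v_7 = 376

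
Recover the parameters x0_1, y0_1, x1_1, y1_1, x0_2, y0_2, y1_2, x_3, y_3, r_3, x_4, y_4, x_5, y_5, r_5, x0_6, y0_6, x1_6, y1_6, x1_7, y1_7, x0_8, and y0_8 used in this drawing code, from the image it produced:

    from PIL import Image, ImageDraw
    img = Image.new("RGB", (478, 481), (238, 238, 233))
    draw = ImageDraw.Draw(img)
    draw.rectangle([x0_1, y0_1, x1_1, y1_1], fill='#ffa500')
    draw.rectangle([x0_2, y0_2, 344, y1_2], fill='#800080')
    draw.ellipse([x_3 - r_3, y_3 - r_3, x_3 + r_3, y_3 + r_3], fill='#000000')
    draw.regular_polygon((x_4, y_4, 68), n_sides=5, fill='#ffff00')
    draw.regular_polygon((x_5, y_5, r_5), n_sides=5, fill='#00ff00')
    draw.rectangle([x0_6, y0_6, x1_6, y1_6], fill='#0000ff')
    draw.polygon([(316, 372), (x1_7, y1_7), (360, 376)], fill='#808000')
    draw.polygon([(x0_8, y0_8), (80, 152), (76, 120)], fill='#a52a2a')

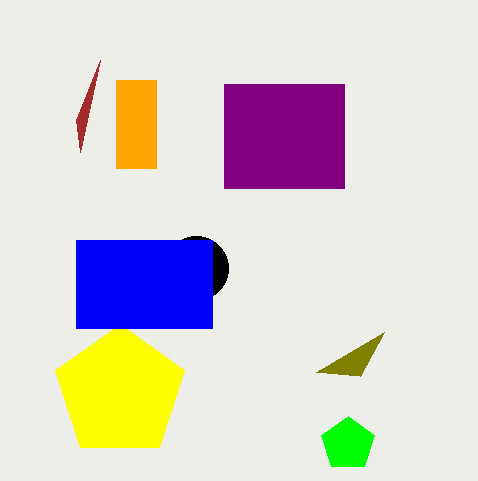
x0_1 = 116
y0_1 = 80
x1_1 = 156
y1_1 = 168
x0_2 = 224
y0_2 = 84
y1_2 = 188
x_3 = 196
y_3 = 268
r_3 = 32
x_4 = 120
y_4 = 392
x_5 = 348
y_5 = 444
r_5 = 28
x0_6 = 76
y0_6 = 240
x1_6 = 212
y1_6 = 328
x1_7 = 384
y1_7 = 332
x0_8 = 100
y0_8 = 60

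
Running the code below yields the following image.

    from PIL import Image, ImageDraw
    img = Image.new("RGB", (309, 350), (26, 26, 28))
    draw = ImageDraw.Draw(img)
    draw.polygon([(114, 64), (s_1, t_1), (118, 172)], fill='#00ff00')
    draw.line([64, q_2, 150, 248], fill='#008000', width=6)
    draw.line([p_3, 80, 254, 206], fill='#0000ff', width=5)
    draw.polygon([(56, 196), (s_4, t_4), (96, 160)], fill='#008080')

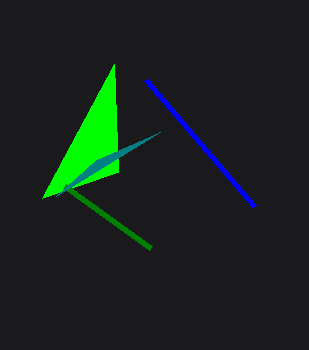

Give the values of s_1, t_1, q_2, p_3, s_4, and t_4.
s_1 = 42
t_1 = 198
q_2 = 186
p_3 = 146
s_4 = 160
t_4 = 132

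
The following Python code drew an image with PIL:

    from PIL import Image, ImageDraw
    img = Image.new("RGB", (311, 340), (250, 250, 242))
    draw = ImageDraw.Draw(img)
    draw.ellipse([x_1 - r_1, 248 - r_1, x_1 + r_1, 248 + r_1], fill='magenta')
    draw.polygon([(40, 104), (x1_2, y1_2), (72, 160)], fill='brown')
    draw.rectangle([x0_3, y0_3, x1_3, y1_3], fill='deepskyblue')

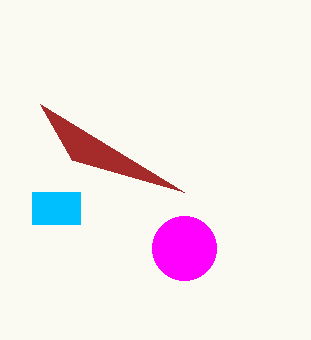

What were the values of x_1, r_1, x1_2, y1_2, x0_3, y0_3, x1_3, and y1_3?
x_1 = 184, r_1 = 32, x1_2 = 184, y1_2 = 192, x0_3 = 32, y0_3 = 192, x1_3 = 80, y1_3 = 224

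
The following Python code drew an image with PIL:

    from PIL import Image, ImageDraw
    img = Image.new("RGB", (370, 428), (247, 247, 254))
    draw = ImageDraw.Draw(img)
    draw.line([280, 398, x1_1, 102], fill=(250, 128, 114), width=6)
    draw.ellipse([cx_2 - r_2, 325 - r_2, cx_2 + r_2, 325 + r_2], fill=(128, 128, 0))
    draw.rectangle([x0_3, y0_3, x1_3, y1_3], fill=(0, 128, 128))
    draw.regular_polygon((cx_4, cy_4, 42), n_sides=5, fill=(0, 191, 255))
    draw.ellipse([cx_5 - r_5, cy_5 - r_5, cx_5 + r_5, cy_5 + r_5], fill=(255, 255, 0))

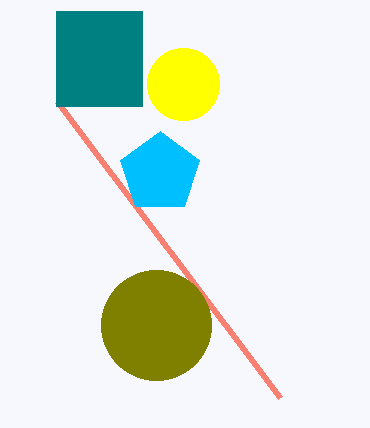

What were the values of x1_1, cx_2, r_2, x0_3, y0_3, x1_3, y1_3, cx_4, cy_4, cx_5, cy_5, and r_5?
x1_1 = 57, cx_2 = 156, r_2 = 55, x0_3 = 56, y0_3 = 11, x1_3 = 142, y1_3 = 106, cx_4 = 160, cy_4 = 173, cx_5 = 183, cy_5 = 84, r_5 = 36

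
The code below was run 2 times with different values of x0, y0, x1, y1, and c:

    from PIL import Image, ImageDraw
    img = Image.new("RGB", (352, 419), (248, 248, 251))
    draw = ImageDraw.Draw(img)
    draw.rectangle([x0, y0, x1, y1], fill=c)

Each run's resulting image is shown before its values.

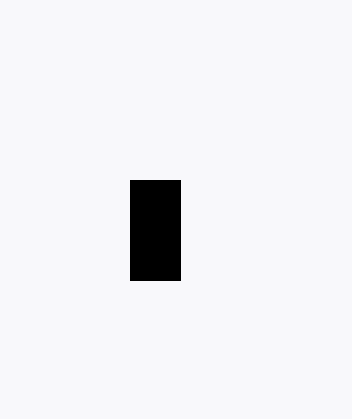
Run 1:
x0 = 130, y0 = 180, x1 = 180, y1 = 280, c = 'black'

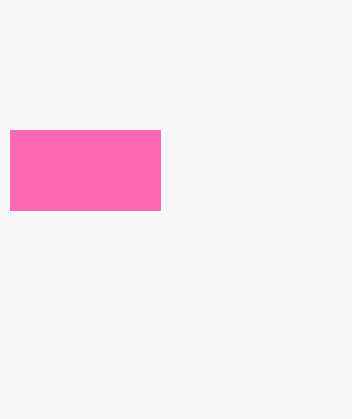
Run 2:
x0 = 10; y0 = 130; x1 = 160; y1 = 210; c = 'hotpink'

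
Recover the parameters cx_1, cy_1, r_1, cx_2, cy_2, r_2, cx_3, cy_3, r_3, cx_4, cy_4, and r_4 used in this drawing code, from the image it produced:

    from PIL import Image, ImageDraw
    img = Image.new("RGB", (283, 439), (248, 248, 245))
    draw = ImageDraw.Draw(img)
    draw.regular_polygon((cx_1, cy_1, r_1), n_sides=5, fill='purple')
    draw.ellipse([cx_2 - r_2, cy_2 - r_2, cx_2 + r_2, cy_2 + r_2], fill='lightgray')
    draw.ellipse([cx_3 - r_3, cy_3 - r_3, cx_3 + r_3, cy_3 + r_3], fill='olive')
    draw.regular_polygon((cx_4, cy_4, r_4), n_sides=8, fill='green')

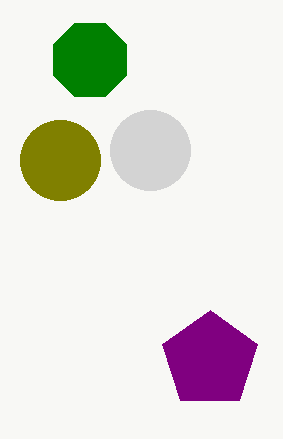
cx_1 = 210; cy_1 = 360; r_1 = 50; cx_2 = 150; cy_2 = 150; r_2 = 40; cx_3 = 60; cy_3 = 160; r_3 = 40; cx_4 = 90; cy_4 = 60; r_4 = 40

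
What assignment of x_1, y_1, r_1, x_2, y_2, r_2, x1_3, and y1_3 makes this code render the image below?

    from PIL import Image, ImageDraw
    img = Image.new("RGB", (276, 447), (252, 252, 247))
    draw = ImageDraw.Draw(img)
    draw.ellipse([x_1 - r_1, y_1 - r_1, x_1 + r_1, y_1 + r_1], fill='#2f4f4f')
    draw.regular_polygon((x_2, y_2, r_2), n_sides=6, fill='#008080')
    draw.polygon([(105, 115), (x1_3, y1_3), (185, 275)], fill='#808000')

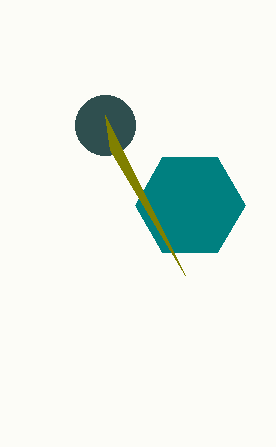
x_1 = 105; y_1 = 125; r_1 = 30; x_2 = 190; y_2 = 205; r_2 = 55; x1_3 = 110; y1_3 = 150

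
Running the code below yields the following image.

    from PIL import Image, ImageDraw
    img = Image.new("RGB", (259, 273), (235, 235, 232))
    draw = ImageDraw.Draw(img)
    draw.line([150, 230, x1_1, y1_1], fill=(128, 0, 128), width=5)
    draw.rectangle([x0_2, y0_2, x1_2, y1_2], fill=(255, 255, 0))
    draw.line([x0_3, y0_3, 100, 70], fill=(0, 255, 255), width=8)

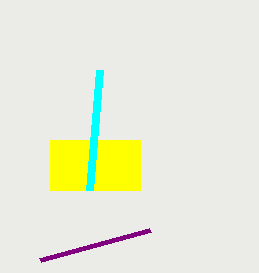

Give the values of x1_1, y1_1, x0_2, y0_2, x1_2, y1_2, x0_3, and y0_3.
x1_1 = 40, y1_1 = 260, x0_2 = 50, y0_2 = 140, x1_2 = 140, y1_2 = 190, x0_3 = 90, y0_3 = 190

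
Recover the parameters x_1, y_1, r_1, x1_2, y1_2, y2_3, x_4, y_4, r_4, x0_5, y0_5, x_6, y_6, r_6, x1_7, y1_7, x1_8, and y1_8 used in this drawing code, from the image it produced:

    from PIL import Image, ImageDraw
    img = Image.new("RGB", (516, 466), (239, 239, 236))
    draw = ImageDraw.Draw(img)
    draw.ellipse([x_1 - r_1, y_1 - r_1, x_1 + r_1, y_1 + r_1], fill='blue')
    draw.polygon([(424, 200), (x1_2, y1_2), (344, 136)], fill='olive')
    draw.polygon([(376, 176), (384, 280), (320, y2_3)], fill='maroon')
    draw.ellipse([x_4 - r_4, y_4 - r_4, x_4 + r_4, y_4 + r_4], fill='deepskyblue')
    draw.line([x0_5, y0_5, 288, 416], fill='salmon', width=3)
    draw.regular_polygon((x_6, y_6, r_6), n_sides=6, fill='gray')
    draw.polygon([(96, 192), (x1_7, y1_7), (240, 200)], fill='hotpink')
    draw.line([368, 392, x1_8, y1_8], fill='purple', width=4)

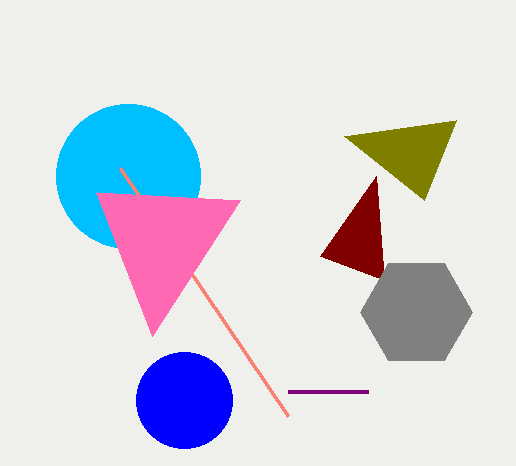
x_1 = 184; y_1 = 400; r_1 = 48; x1_2 = 456; y1_2 = 120; y2_3 = 256; x_4 = 128; y_4 = 176; r_4 = 72; x0_5 = 120; y0_5 = 168; x_6 = 416; y_6 = 312; r_6 = 56; x1_7 = 152; y1_7 = 336; x1_8 = 288; y1_8 = 392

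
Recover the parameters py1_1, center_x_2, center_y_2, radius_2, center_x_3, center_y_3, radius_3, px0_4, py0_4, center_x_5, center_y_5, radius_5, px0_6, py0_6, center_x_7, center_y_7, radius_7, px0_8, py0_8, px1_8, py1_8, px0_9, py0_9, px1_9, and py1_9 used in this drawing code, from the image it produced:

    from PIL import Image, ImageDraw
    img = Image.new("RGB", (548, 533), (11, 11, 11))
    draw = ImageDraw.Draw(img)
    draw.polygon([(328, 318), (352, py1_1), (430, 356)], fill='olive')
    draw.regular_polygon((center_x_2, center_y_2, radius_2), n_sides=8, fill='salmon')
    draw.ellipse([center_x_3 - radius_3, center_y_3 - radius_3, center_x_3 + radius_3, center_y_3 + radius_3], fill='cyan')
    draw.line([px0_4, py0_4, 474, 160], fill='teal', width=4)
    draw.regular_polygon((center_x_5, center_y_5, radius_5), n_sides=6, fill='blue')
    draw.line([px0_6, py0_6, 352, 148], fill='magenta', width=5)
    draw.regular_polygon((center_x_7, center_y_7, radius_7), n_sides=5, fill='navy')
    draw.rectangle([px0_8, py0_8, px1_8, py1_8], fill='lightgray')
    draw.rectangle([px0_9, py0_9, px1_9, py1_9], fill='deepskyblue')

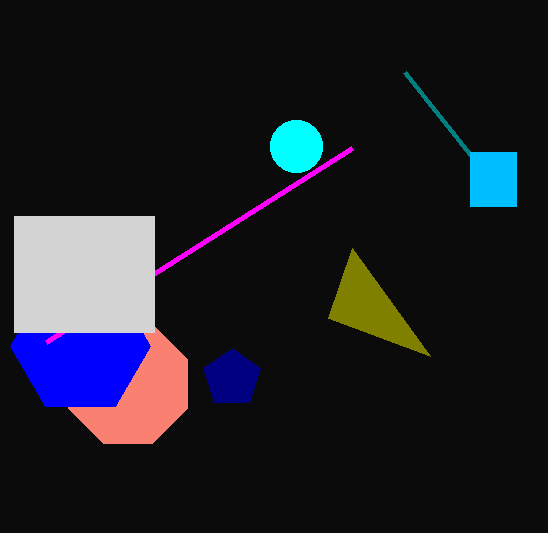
py1_1 = 248; center_x_2 = 128; center_y_2 = 384; radius_2 = 64; center_x_3 = 296; center_y_3 = 146; radius_3 = 26; px0_4 = 404; py0_4 = 72; center_x_5 = 80; center_y_5 = 346; radius_5 = 70; px0_6 = 46; py0_6 = 342; center_x_7 = 232; center_y_7 = 378; radius_7 = 30; px0_8 = 14; py0_8 = 216; px1_8 = 154; py1_8 = 332; px0_9 = 470; py0_9 = 152; px1_9 = 516; py1_9 = 206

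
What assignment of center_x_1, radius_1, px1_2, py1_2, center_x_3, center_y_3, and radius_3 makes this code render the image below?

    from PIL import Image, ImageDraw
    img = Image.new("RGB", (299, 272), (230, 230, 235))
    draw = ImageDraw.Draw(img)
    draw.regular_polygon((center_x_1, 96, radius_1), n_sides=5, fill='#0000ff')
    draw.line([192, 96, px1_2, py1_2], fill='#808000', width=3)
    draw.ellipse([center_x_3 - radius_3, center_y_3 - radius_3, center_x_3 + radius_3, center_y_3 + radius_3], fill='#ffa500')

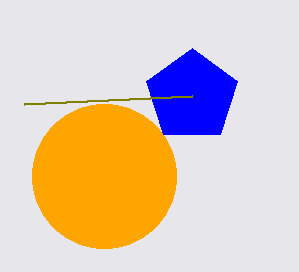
center_x_1 = 192; radius_1 = 48; px1_2 = 24; py1_2 = 104; center_x_3 = 104; center_y_3 = 176; radius_3 = 72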